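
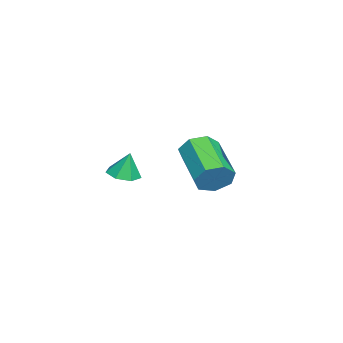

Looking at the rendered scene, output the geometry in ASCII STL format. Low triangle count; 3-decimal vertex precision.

solid 
facet normal -0.010 -0.234 -0.972
outer loop
vertex 1.158 -0.202 1.85
vertex 0.625 -0.595 1.95
vertex 0.639 0.056 1.793
endloop
endfacet
facet normal 0.400 0.869 0.292
outer loop
vertex 1.158 -0.202 1.85
vertex 0.639 0.056 1.793
vertex 0.635 -0.345 2.99
endloop
endfacet
facet normal -0.011 -0.234 -0.972
outer loop
vertex 0.639 0.056 1.793
vertex 0.625 -0.595 1.95
vertex 0.11 -0.176 1.855
endloop
endfacet
facet normal -0.354 0.887 0.296
outer loop
vertex 0.639 0.056 1.793
vertex 0.11 -0.176 1.855
vertex 0.635 -0.345 2.99
endloop
endfacet
facet normal -0.010 -0.233 -0.972
outer loop
vertex 0.11 -0.176 1.855
vertex 0.625 -0.595 1.95
vertex -0.032 -0.724 1.988
endloop
endfacet
facet normal -0.840 0.323 0.436
outer loop
vertex 0.11 -0.176 1.855
vertex -0.032 -0.724 1.988
vertex 0.635 -0.345 2.99
endloop
endfacet
facet normal -0.011 -0.233 -0.973
outer loop
vertex -0.032 -0.724 1.988
vertex 0.625 -0.595 1.95
vertex 0.321 -1.175 2.092
endloop
endfacet
facet normal -0.687 -0.398 0.608
outer loop
vertex -0.032 -0.724 1.988
vertex 0.321 -1.175 2.092
vertex 0.635 -0.345 2.99
endloop
endfacet
facet normal -0.009 -0.233 -0.972
outer loop
vertex 0.321 -1.175 2.092
vertex 0.625 -0.595 1.95
vertex 0.902 -1.189 2.09
endloop
endfacet
facet normal -0.015 -0.732 0.682
outer loop
vertex 0.321 -1.175 2.092
vertex 0.902 -1.189 2.09
vertex 0.635 -0.345 2.99
endloop
endfacet
facet normal -0.010 -0.234 -0.972
outer loop
vertex 0.902 -1.189 2.09
vertex 0.625 -0.595 1.95
vertex 1.274 -0.756 1.982
endloop
endfacet
facet normal 0.674 -0.429 0.602
outer loop
vertex 0.902 -1.189 2.09
vertex 1.274 -0.756 1.982
vertex 0.635 -0.345 2.99
endloop
endfacet
facet normal -0.010 -0.234 -0.972
outer loop
vertex 1.274 -0.756 1.982
vertex 0.625 -0.595 1.95
vertex 1.158 -0.202 1.85
endloop
endfacet
facet normal 0.858 0.282 0.429
outer loop
vertex 1.274 -0.756 1.982
vertex 1.158 -0.202 1.85
vertex 0.635 -0.345 2.99
endloop
endfacet
facet normal 0.828 0.428 -0.362
outer loop
vertex -2.248 1.912 1.009
vertex -2.68 2.199 0.36
vertex -2.546 2.562 1.095
endloop
endfacet
facet normal 0.378 0.051 0.924
outer loop
vertex -2.248 1.912 1.009
vertex -2.546 2.562 1.095
vertex -4.029 0.993 1.788
endloop
endfacet
facet normal 0.378 0.051 0.924
outer loop
vertex -4.029 0.993 1.788
vertex -2.546 2.562 1.095
vertex -4.326 1.644 1.874
endloop
endfacet
facet normal -0.829 -0.426 0.362
outer loop
vertex -4.029 0.993 1.788
vertex -4.326 1.644 1.874
vertex -4.46 1.281 1.14
endloop
endfacet
facet normal 0.829 0.427 -0.362
outer loop
vertex -2.546 2.562 1.095
vertex -2.68 2.199 0.36
vertex -2.944 2.939 0.628
endloop
endfacet
facet normal -0.087 0.737 0.670
outer loop
vertex -2.546 2.562 1.095
vertex -2.944 2.939 0.628
vertex -4.326 1.644 1.874
endloop
endfacet
facet normal -0.088 0.738 0.669
outer loop
vertex -4.326 1.644 1.874
vertex -2.944 2.939 0.628
vertex -4.725 2.02 1.407
endloop
endfacet
facet normal -0.828 -0.428 0.363
outer loop
vertex -4.326 1.644 1.874
vertex -4.725 2.02 1.407
vertex -4.46 1.281 1.14
endloop
endfacet
facet normal 0.828 0.427 -0.363
outer loop
vertex -2.944 2.939 0.628
vertex -2.68 2.199 0.36
vertex -3.144 2.759 -0.04
endloop
endfacet
facet normal -0.487 0.869 -0.088
outer loop
vertex -2.944 2.939 0.628
vertex -3.144 2.759 -0.04
vertex -4.725 2.02 1.407
endloop
endfacet
facet normal -0.487 0.869 -0.089
outer loop
vertex -4.725 2.02 1.407
vertex -3.144 2.759 -0.04
vertex -4.924 1.84 0.739
endloop
endfacet
facet normal -0.828 -0.428 0.362
outer loop
vertex -4.725 2.02 1.407
vertex -4.924 1.84 0.739
vertex -4.46 1.281 1.14
endloop
endfacet
facet normal 0.828 0.427 -0.362
outer loop
vertex -3.144 2.759 -0.04
vertex -2.68 2.199 0.36
vertex -2.994 2.157 -0.407
endloop
endfacet
facet normal -0.520 0.346 -0.781
outer loop
vertex -3.144 2.759 -0.04
vertex -2.994 2.157 -0.407
vertex -4.924 1.84 0.739
endloop
endfacet
facet normal -0.520 0.347 -0.780
outer loop
vertex -4.924 1.84 0.739
vertex -2.994 2.157 -0.407
vertex -4.774 1.239 0.372
endloop
endfacet
facet normal -0.828 -0.428 0.362
outer loop
vertex -4.924 1.84 0.739
vertex -4.774 1.239 0.372
vertex -4.46 1.281 1.14
endloop
endfacet
facet normal 0.828 0.428 -0.362
outer loop
vertex -2.994 2.157 -0.407
vertex -2.68 2.199 0.36
vertex -2.607 1.587 -0.196
endloop
endfacet
facet normal -0.162 -0.437 -0.885
outer loop
vertex -2.994 2.157 -0.407
vertex -2.607 1.587 -0.196
vertex -4.774 1.239 0.372
endloop
endfacet
facet normal -0.161 -0.438 -0.884
outer loop
vertex -4.774 1.239 0.372
vertex -2.607 1.587 -0.196
vertex -4.388 0.669 0.584
endloop
endfacet
facet normal -0.829 -0.427 0.362
outer loop
vertex -4.774 1.239 0.372
vertex -4.388 0.669 0.584
vertex -4.46 1.281 1.14
endloop
endfacet
facet normal 0.828 0.428 -0.362
outer loop
vertex -2.607 1.587 -0.196
vertex -2.68 2.199 0.36
vertex -2.275 1.478 0.434
endloop
endfacet
facet normal 0.318 -0.892 -0.322
outer loop
vertex -2.607 1.587 -0.196
vertex -2.275 1.478 0.434
vertex -4.388 0.669 0.584
endloop
endfacet
facet normal 0.318 -0.891 -0.323
outer loop
vertex -4.388 0.669 0.584
vertex -2.275 1.478 0.434
vertex -4.056 0.56 1.213
endloop
endfacet
facet normal -0.828 -0.427 0.363
outer loop
vertex -4.388 0.669 0.584
vertex -4.056 0.56 1.213
vertex -4.46 1.281 1.14
endloop
endfacet
facet normal 0.828 0.428 -0.362
outer loop
vertex -2.275 1.478 0.434
vertex -2.68 2.199 0.36
vertex -2.248 1.912 1.009
endloop
endfacet
facet normal 0.559 -0.674 0.483
outer loop
vertex -2.275 1.478 0.434
vertex -2.248 1.912 1.009
vertex -4.056 0.56 1.213
endloop
endfacet
facet normal 0.559 -0.675 0.482
outer loop
vertex -4.056 0.56 1.213
vertex -2.248 1.912 1.009
vertex -4.029 0.993 1.788
endloop
endfacet
facet normal -0.829 -0.428 0.361
outer loop
vertex -4.056 0.56 1.213
vertex -4.029 0.993 1.788
vertex -4.46 1.281 1.14
endloop
endfacet

endsolid


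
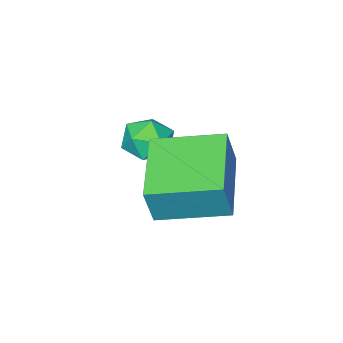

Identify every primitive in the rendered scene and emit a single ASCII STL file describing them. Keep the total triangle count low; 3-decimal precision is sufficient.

solid 
facet normal -0.632 -0.739 0.233
outer loop
vertex -3.49 -0.2 0.068
vertex -4.782 1.009 0.398
vertex -3.817 -0.257 -1.002
endloop
endfacet
facet normal 0.718 -0.672 -0.184
outer loop
vertex -2.578 1.191 -1.458
vertex -3.49 -0.2 0.068
vertex -3.817 -0.257 -1.002
endloop
endfacet
facet normal -0.632 -0.739 0.233
outer loop
vertex -3.817 -0.257 -1.002
vertex -4.782 1.009 0.398
vertex -5.109 0.952 -0.671
endloop
endfacet
facet normal -0.292 -0.051 -0.955
outer loop
vertex -5.109 0.952 -0.671
vertex -2.578 1.191 -1.458
vertex -3.817 -0.257 -1.002
endloop
endfacet
facet normal 0.292 0.051 0.955
outer loop
vertex -3.49 -0.2 0.068
vertex -3.543 2.457 -0.058
vertex -4.782 1.009 0.398
endloop
endfacet
facet normal 0.718 -0.672 -0.184
outer loop
vertex -2.251 1.248 -0.389
vertex -3.49 -0.2 0.068
vertex -2.578 1.191 -1.458
endloop
endfacet
facet normal 0.292 0.051 0.955
outer loop
vertex -2.251 1.248 -0.389
vertex -3.543 2.457 -0.058
vertex -3.49 -0.2 0.068
endloop
endfacet
facet normal -0.718 0.672 0.184
outer loop
vertex -4.782 1.009 0.398
vertex -3.543 2.457 -0.058
vertex -5.109 0.952 -0.671
endloop
endfacet
facet normal -0.292 -0.051 -0.955
outer loop
vertex -3.87 2.4 -1.128
vertex -2.578 1.191 -1.458
vertex -5.109 0.952 -0.671
endloop
endfacet
facet normal -0.718 0.672 0.183
outer loop
vertex -5.109 0.952 -0.671
vertex -3.543 2.457 -0.058
vertex -3.87 2.4 -1.128
endloop
endfacet
facet normal 0.632 0.739 -0.233
outer loop
vertex -3.87 2.4 -1.128
vertex -2.251 1.248 -0.389
vertex -2.578 1.191 -1.458
endloop
endfacet
facet normal 0.632 0.739 -0.233
outer loop
vertex -3.543 2.457 -0.058
vertex -2.251 1.248 -0.389
vertex -3.87 2.4 -1.128
endloop
endfacet
facet normal -0.366 0.600 0.712
outer loop
vertex -3.779 -0.131 -0.16
vertex -4.388 -0.462 -0.194
vertex -3.898 -0.683 0.244
endloop
endfacet
facet normal 0.338 0.507 0.793
outer loop
vertex -3.779 -0.131 -0.16
vertex -3.898 -0.683 0.244
vertex -3.282 -0.607 -0.067
endloop
endfacet
facet normal 0.659 0.726 0.195
outer loop
vertex -3.779 -0.131 -0.16
vertex -3.282 -0.607 -0.067
vertex -3.392 -0.338 -0.698
endloop
endfacet
facet normal 0.153 0.954 -0.257
outer loop
vertex -3.779 -0.131 -0.16
vertex -3.392 -0.338 -0.698
vertex -4.076 -0.249 -0.776
endloop
endfacet
facet normal -0.479 0.875 0.063
outer loop
vertex -3.779 -0.131 -0.16
vertex -4.076 -0.249 -0.776
vertex -4.388 -0.462 -0.194
endloop
endfacet
facet normal 0.461 -0.191 0.867
outer loop
vertex -3.282 -0.607 -0.067
vertex -3.898 -0.683 0.244
vertex -3.584 -1.231 -0.044
endloop
endfacet
facet normal -0.676 -0.041 0.736
outer loop
vertex -3.898 -0.683 0.244
vertex -4.388 -0.462 -0.194
vertex -4.268 -1.142 -0.122
endloop
endfacet
facet normal -0.859 0.404 -0.313
outer loop
vertex -4.388 -0.462 -0.194
vertex -4.076 -0.249 -0.776
vertex -4.378 -0.873 -0.753
endloop
endfacet
facet normal 0.164 0.531 -0.831
outer loop
vertex -4.076 -0.249 -0.776
vertex -3.392 -0.338 -0.698
vertex -3.762 -0.797 -1.064
endloop
endfacet
facet normal 0.981 0.162 -0.102
outer loop
vertex -3.392 -0.338 -0.698
vertex -3.282 -0.607 -0.067
vertex -3.272 -1.018 -0.626
endloop
endfacet
facet normal -0.153 -0.954 0.257
outer loop
vertex -3.881 -1.349 -0.66
vertex -3.584 -1.231 -0.044
vertex -4.268 -1.142 -0.122
endloop
endfacet
facet normal -0.659 -0.726 -0.195
outer loop
vertex -3.881 -1.349 -0.66
vertex -4.268 -1.142 -0.122
vertex -4.378 -0.873 -0.753
endloop
endfacet
facet normal -0.338 -0.507 -0.793
outer loop
vertex -3.881 -1.349 -0.66
vertex -4.378 -0.873 -0.753
vertex -3.762 -0.797 -1.064
endloop
endfacet
facet normal 0.366 -0.600 -0.712
outer loop
vertex -3.881 -1.349 -0.66
vertex -3.762 -0.797 -1.064
vertex -3.272 -1.018 -0.626
endloop
endfacet
facet normal 0.479 -0.875 -0.063
outer loop
vertex -3.881 -1.349 -0.66
vertex -3.272 -1.018 -0.626
vertex -3.584 -1.231 -0.044
endloop
endfacet
facet normal -0.164 -0.531 0.831
outer loop
vertex -4.268 -1.142 -0.122
vertex -3.584 -1.231 -0.044
vertex -3.898 -0.683 0.244
endloop
endfacet
facet normal -0.981 -0.162 0.102
outer loop
vertex -4.378 -0.873 -0.753
vertex -4.268 -1.142 -0.122
vertex -4.388 -0.462 -0.194
endloop
endfacet
facet normal -0.461 0.191 -0.867
outer loop
vertex -3.762 -0.797 -1.064
vertex -4.378 -0.873 -0.753
vertex -4.076 -0.249 -0.776
endloop
endfacet
facet normal 0.676 0.041 -0.736
outer loop
vertex -3.272 -1.018 -0.626
vertex -3.762 -0.797 -1.064
vertex -3.392 -0.338 -0.698
endloop
endfacet
facet normal 0.859 -0.404 0.313
outer loop
vertex -3.584 -1.231 -0.044
vertex -3.272 -1.018 -0.626
vertex -3.282 -0.607 -0.067
endloop
endfacet

endsolid


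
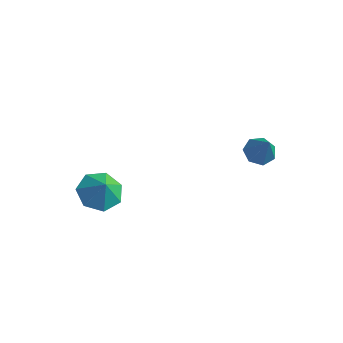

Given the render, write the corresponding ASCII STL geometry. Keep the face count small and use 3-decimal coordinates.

solid 
facet normal -0.467 0.193 -0.863
outer loop
vertex -0.365 -2.591 -3.803
vertex -1.015 -2.018 -3.323
vertex -0.151 -1.762 -3.733
endloop
endfacet
facet normal 0.949 -0.260 0.179
outer loop
vertex -0.365 -2.591 -3.803
vertex -0.151 -1.762 -3.733
vertex -0.525 -2.222 -2.417
endloop
endfacet
facet normal -0.467 0.193 -0.863
outer loop
vertex -0.151 -1.762 -3.733
vertex -1.015 -2.018 -3.323
vertex -0.588 -1.126 -3.354
endloop
endfacet
facet normal 0.854 0.366 0.371
outer loop
vertex -0.151 -1.762 -3.733
vertex -0.588 -1.126 -3.354
vertex -0.525 -2.222 -2.417
endloop
endfacet
facet normal -0.467 0.193 -0.863
outer loop
vertex -0.588 -1.126 -3.354
vertex -1.015 -2.018 -3.323
vertex -1.346 -1.162 -2.952
endloop
endfacet
facet normal 0.344 0.622 0.704
outer loop
vertex -0.588 -1.126 -3.354
vertex -1.346 -1.162 -2.952
vertex -0.525 -2.222 -2.417
endloop
endfacet
facet normal -0.467 0.193 -0.863
outer loop
vertex -1.346 -1.162 -2.952
vertex -1.015 -2.018 -3.323
vertex -1.855 -1.843 -2.829
endloop
endfacet
facet normal -0.198 0.315 0.928
outer loop
vertex -1.346 -1.162 -2.952
vertex -1.855 -1.843 -2.829
vertex -0.525 -2.222 -2.417
endloop
endfacet
facet normal -0.467 0.194 -0.863
outer loop
vertex -1.855 -1.843 -2.829
vertex -1.015 -2.018 -3.323
vertex -1.732 -2.656 -3.078
endloop
endfacet
facet normal -0.363 -0.323 0.874
outer loop
vertex -1.855 -1.843 -2.829
vertex -1.732 -2.656 -3.078
vertex -0.525 -2.222 -2.417
endloop
endfacet
facet normal -0.467 0.194 -0.863
outer loop
vertex -1.732 -2.656 -3.078
vertex -1.015 -2.018 -3.323
vertex -1.069 -2.989 -3.512
endloop
endfacet
facet normal -0.027 -0.812 0.582
outer loop
vertex -1.732 -2.656 -3.078
vertex -1.069 -2.989 -3.512
vertex -0.525 -2.222 -2.417
endloop
endfacet
facet normal -0.466 0.194 -0.863
outer loop
vertex -1.069 -2.989 -3.512
vertex -1.015 -2.018 -3.323
vertex -0.365 -2.591 -3.803
endloop
endfacet
facet normal 0.557 -0.785 0.273
outer loop
vertex -1.069 -2.989 -3.512
vertex -0.365 -2.591 -3.803
vertex -0.525 -2.222 -2.417
endloop
endfacet
facet normal -0.467 0.257 -0.846
outer loop
vertex 3.679 2.731 -2.639
vertex 3.23 3.137 -2.268
vertex 3.853 3.316 -2.557
endloop
endfacet
facet normal 0.955 -0.266 -0.132
outer loop
vertex 3.679 2.731 -2.639
vertex 3.853 3.316 -2.557
vertex 3.91 2.763 -1.032
endloop
endfacet
facet normal -0.466 0.256 -0.847
outer loop
vertex 3.853 3.316 -2.557
vertex 3.23 3.137 -2.268
vertex 3.558 3.767 -2.258
endloop
endfacet
facet normal 0.869 0.475 0.140
outer loop
vertex 3.853 3.316 -2.557
vertex 3.558 3.767 -2.258
vertex 3.91 2.763 -1.032
endloop
endfacet
facet normal -0.467 0.256 -0.846
outer loop
vertex 3.558 3.767 -2.258
vertex 3.23 3.137 -2.268
vertex 3.016 3.744 -1.966
endloop
endfacet
facet normal 0.270 0.782 0.563
outer loop
vertex 3.558 3.767 -2.258
vertex 3.016 3.744 -1.966
vertex 3.91 2.763 -1.032
endloop
endfacet
facet normal -0.466 0.257 -0.847
outer loop
vertex 3.016 3.744 -1.966
vertex 3.23 3.137 -2.268
vertex 2.635 3.264 -1.902
endloop
endfacet
facet normal -0.393 0.421 0.818
outer loop
vertex 3.016 3.744 -1.966
vertex 2.635 3.264 -1.902
vertex 3.91 2.763 -1.032
endloop
endfacet
facet normal -0.466 0.257 -0.847
outer loop
vertex 2.635 3.264 -1.902
vertex 3.23 3.137 -2.268
vertex 2.701 2.689 -2.113
endloop
endfacet
facet normal -0.617 -0.333 0.713
outer loop
vertex 2.635 3.264 -1.902
vertex 2.701 2.689 -2.113
vertex 3.91 2.763 -1.032
endloop
endfacet
facet normal -0.466 0.257 -0.847
outer loop
vertex 2.701 2.689 -2.113
vertex 3.23 3.137 -2.268
vertex 3.166 2.452 -2.441
endloop
endfacet
facet normal -0.236 -0.915 0.327
outer loop
vertex 2.701 2.689 -2.113
vertex 3.166 2.452 -2.441
vertex 3.91 2.763 -1.032
endloop
endfacet
facet normal -0.467 0.257 -0.846
outer loop
vertex 3.166 2.452 -2.441
vertex 3.23 3.137 -2.268
vertex 3.679 2.731 -2.639
endloop
endfacet
facet normal 0.463 -0.885 -0.049
outer loop
vertex 3.166 2.452 -2.441
vertex 3.679 2.731 -2.639
vertex 3.91 2.763 -1.032
endloop
endfacet

endsolid


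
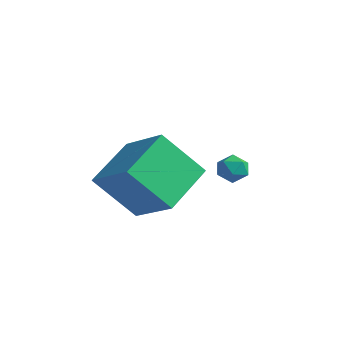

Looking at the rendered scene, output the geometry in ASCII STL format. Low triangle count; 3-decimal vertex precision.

solid 
facet normal -0.311 0.827 0.468
outer loop
vertex -1.653 2.825 -1.463
vertex -1.424 2.603 -0.919
vertex -1.059 2.954 -1.296
endloop
endfacet
facet normal -0.150 0.966 -0.212
outer loop
vertex -1.653 2.825 -1.463
vertex -1.059 2.954 -1.296
vertex -1.192 2.802 -1.893
endloop
endfacet
facet normal -0.555 0.549 -0.625
outer loop
vertex -1.653 2.825 -1.463
vertex -1.192 2.802 -1.893
vertex -1.639 2.357 -1.887
endloop
endfacet
facet normal -0.968 0.151 -0.199
outer loop
vertex -1.653 2.825 -1.463
vertex -1.639 2.357 -1.887
vertex -1.782 2.234 -1.285
endloop
endfacet
facet normal -0.818 0.322 0.476
outer loop
vertex -1.653 2.825 -1.463
vertex -1.782 2.234 -1.285
vertex -1.424 2.603 -0.919
endloop
endfacet
facet normal 0.532 0.784 -0.318
outer loop
vertex -1.192 2.802 -1.893
vertex -1.059 2.954 -1.296
vertex -0.678 2.566 -1.615
endloop
endfacet
facet normal 0.271 0.560 0.783
outer loop
vertex -1.059 2.954 -1.296
vertex -1.424 2.603 -0.919
vertex -0.821 2.443 -1.013
endloop
endfacet
facet normal -0.548 -0.257 0.796
outer loop
vertex -1.424 2.603 -0.919
vertex -1.782 2.234 -1.285
vertex -1.268 1.998 -1.007
endloop
endfacet
facet normal -0.792 -0.533 -0.297
outer loop
vertex -1.782 2.234 -1.285
vertex -1.639 2.357 -1.887
vertex -1.401 1.846 -1.604
endloop
endfacet
facet normal -0.124 0.111 -0.986
outer loop
vertex -1.639 2.357 -1.887
vertex -1.192 2.802 -1.893
vertex -1.036 2.197 -1.981
endloop
endfacet
facet normal 0.968 -0.151 0.199
outer loop
vertex -0.807 1.975 -1.437
vertex -0.678 2.566 -1.615
vertex -0.821 2.443 -1.013
endloop
endfacet
facet normal 0.555 -0.549 0.625
outer loop
vertex -0.807 1.975 -1.437
vertex -0.821 2.443 -1.013
vertex -1.268 1.998 -1.007
endloop
endfacet
facet normal 0.150 -0.966 0.212
outer loop
vertex -0.807 1.975 -1.437
vertex -1.268 1.998 -1.007
vertex -1.401 1.846 -1.604
endloop
endfacet
facet normal 0.311 -0.827 -0.468
outer loop
vertex -0.807 1.975 -1.437
vertex -1.401 1.846 -1.604
vertex -1.036 2.197 -1.981
endloop
endfacet
facet normal 0.818 -0.322 -0.476
outer loop
vertex -0.807 1.975 -1.437
vertex -1.036 2.197 -1.981
vertex -0.678 2.566 -1.615
endloop
endfacet
facet normal 0.792 0.533 0.297
outer loop
vertex -0.821 2.443 -1.013
vertex -0.678 2.566 -1.615
vertex -1.059 2.954 -1.296
endloop
endfacet
facet normal 0.124 -0.111 0.986
outer loop
vertex -1.268 1.998 -1.007
vertex -0.821 2.443 -1.013
vertex -1.424 2.603 -0.919
endloop
endfacet
facet normal -0.532 -0.784 0.318
outer loop
vertex -1.401 1.846 -1.604
vertex -1.268 1.998 -1.007
vertex -1.782 2.234 -1.285
endloop
endfacet
facet normal -0.271 -0.560 -0.783
outer loop
vertex -1.036 2.197 -1.981
vertex -1.401 1.846 -1.604
vertex -1.639 2.357 -1.887
endloop
endfacet
facet normal 0.548 0.257 -0.796
outer loop
vertex -0.678 2.566 -1.615
vertex -1.036 2.197 -1.981
vertex -1.192 2.802 -1.893
endloop
endfacet
facet normal -0.867 0.064 -0.494
outer loop
vertex -2.889 -2.341 -1.009
vertex -3.281 -0.466 -0.078
vertex -1.902 -1.34 -2.61
endloop
endfacet
facet normal 0.184 -0.880 -0.437
outer loop
vertex -0.099 -1.474 -1.582
vertex -2.889 -2.341 -1.009
vertex -1.902 -1.34 -2.61
endloop
endfacet
facet normal -0.867 0.064 -0.494
outer loop
vertex -1.902 -1.34 -2.61
vertex -3.281 -0.466 -0.078
vertex -2.294 0.535 -1.679
endloop
endfacet
facet normal 0.463 0.470 -0.751
outer loop
vertex -2.294 0.535 -1.679
vertex -0.099 -1.474 -1.582
vertex -1.902 -1.34 -2.61
endloop
endfacet
facet normal -0.463 -0.470 0.751
outer loop
vertex -2.889 -2.341 -1.009
vertex -1.478 -0.6 0.95
vertex -3.281 -0.466 -0.078
endloop
endfacet
facet normal 0.184 -0.880 -0.437
outer loop
vertex -1.086 -2.475 0.019
vertex -2.889 -2.341 -1.009
vertex -0.099 -1.474 -1.582
endloop
endfacet
facet normal -0.463 -0.470 0.751
outer loop
vertex -1.086 -2.475 0.019
vertex -1.478 -0.6 0.95
vertex -2.889 -2.341 -1.009
endloop
endfacet
facet normal -0.184 0.880 0.437
outer loop
vertex -3.281 -0.466 -0.078
vertex -1.478 -0.6 0.95
vertex -2.294 0.535 -1.679
endloop
endfacet
facet normal 0.463 0.470 -0.751
outer loop
vertex -0.491 0.401 -0.651
vertex -0.099 -1.474 -1.582
vertex -2.294 0.535 -1.679
endloop
endfacet
facet normal -0.184 0.880 0.437
outer loop
vertex -2.294 0.535 -1.679
vertex -1.478 -0.6 0.95
vertex -0.491 0.401 -0.651
endloop
endfacet
facet normal 0.867 -0.064 0.494
outer loop
vertex -0.491 0.401 -0.651
vertex -1.086 -2.475 0.019
vertex -0.099 -1.474 -1.582
endloop
endfacet
facet normal 0.867 -0.064 0.494
outer loop
vertex -1.478 -0.6 0.95
vertex -1.086 -2.475 0.019
vertex -0.491 0.401 -0.651
endloop
endfacet

endsolid


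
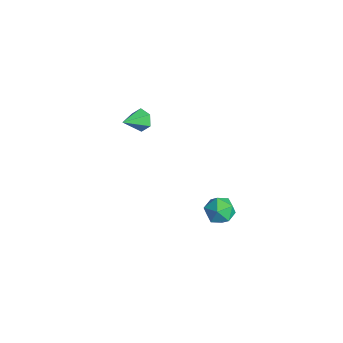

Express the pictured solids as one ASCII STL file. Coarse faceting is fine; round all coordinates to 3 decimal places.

solid 
facet normal -0.136 0.569 0.811
outer loop
vertex 3.407 -0.066 0.45
vertex 3.58 -0.779 0.979
vertex 4.255 -0.239 0.713
endloop
endfacet
facet normal 0.113 0.957 0.266
outer loop
vertex 3.407 -0.066 0.45
vertex 4.255 -0.239 0.713
vertex 4.089 0.017 -0.138
endloop
endfacet
facet normal -0.347 0.896 -0.276
outer loop
vertex 3.407 -0.066 0.45
vertex 4.089 0.017 -0.138
vertex 3.311 -0.364 -0.398
endloop
endfacet
facet normal -0.881 0.469 -0.065
outer loop
vertex 3.407 -0.066 0.45
vertex 3.311 -0.364 -0.398
vertex 2.997 -0.857 0.292
endloop
endfacet
facet normal -0.749 0.267 0.606
outer loop
vertex 3.407 -0.066 0.45
vertex 2.997 -0.857 0.292
vertex 3.58 -0.779 0.979
endloop
endfacet
facet normal 0.734 0.676 0.060
outer loop
vertex 4.089 0.017 -0.138
vertex 4.255 -0.239 0.713
vertex 4.683 -0.643 0.028
endloop
endfacet
facet normal 0.333 0.048 0.942
outer loop
vertex 4.255 -0.239 0.713
vertex 3.58 -0.779 0.979
vertex 4.369 -1.136 0.718
endloop
endfacet
facet normal -0.659 -0.440 0.610
outer loop
vertex 3.58 -0.779 0.979
vertex 2.997 -0.857 0.292
vertex 3.591 -1.517 0.458
endloop
endfacet
facet normal -0.871 -0.113 -0.478
outer loop
vertex 2.997 -0.857 0.292
vertex 3.311 -0.364 -0.398
vertex 3.425 -1.261 -0.393
endloop
endfacet
facet normal -0.009 0.577 -0.817
outer loop
vertex 3.311 -0.364 -0.398
vertex 4.089 0.017 -0.138
vertex 4.1 -0.721 -0.659
endloop
endfacet
facet normal 0.881 -0.469 0.065
outer loop
vertex 4.273 -1.434 -0.13
vertex 4.683 -0.643 0.028
vertex 4.369 -1.136 0.718
endloop
endfacet
facet normal 0.347 -0.896 0.276
outer loop
vertex 4.273 -1.434 -0.13
vertex 4.369 -1.136 0.718
vertex 3.591 -1.517 0.458
endloop
endfacet
facet normal -0.113 -0.957 -0.266
outer loop
vertex 4.273 -1.434 -0.13
vertex 3.591 -1.517 0.458
vertex 3.425 -1.261 -0.393
endloop
endfacet
facet normal 0.136 -0.569 -0.811
outer loop
vertex 4.273 -1.434 -0.13
vertex 3.425 -1.261 -0.393
vertex 4.1 -0.721 -0.659
endloop
endfacet
facet normal 0.749 -0.267 -0.606
outer loop
vertex 4.273 -1.434 -0.13
vertex 4.1 -0.721 -0.659
vertex 4.683 -0.643 0.028
endloop
endfacet
facet normal 0.871 0.113 0.478
outer loop
vertex 4.369 -1.136 0.718
vertex 4.683 -0.643 0.028
vertex 4.255 -0.239 0.713
endloop
endfacet
facet normal 0.009 -0.577 0.817
outer loop
vertex 3.591 -1.517 0.458
vertex 4.369 -1.136 0.718
vertex 3.58 -0.779 0.979
endloop
endfacet
facet normal -0.734 -0.676 -0.060
outer loop
vertex 3.425 -1.261 -0.393
vertex 3.591 -1.517 0.458
vertex 2.997 -0.857 0.292
endloop
endfacet
facet normal -0.333 -0.048 -0.942
outer loop
vertex 4.1 -0.721 -0.659
vertex 3.425 -1.261 -0.393
vertex 3.311 -0.364 -0.398
endloop
endfacet
facet normal 0.659 0.440 -0.610
outer loop
vertex 4.683 -0.643 0.028
vertex 4.1 -0.721 -0.659
vertex 4.089 0.017 -0.138
endloop
endfacet
facet normal -0.298 0.835 -0.462
outer loop
vertex -2.944 -1.602 2.341
vertex -3.209 -1.996 1.8
vertex -3.626 -1.833 2.364
endloop
endfacet
facet normal 0.005 0.086 0.996
outer loop
vertex -2.944 -1.602 2.341
vertex -3.626 -1.833 2.364
vertex -2.771 -3.224 2.48
endloop
endfacet
facet normal -0.298 0.836 -0.462
outer loop
vertex -3.626 -1.833 2.364
vertex -3.209 -1.996 1.8
vertex -3.891 -2.227 1.822
endloop
endfacet
facet normal -0.695 -0.376 0.613
outer loop
vertex -3.626 -1.833 2.364
vertex -3.891 -2.227 1.822
vertex -2.771 -3.224 2.48
endloop
endfacet
facet normal -0.298 0.835 -0.463
outer loop
vertex -3.891 -2.227 1.822
vertex -3.209 -1.996 1.8
vertex -3.473 -2.39 1.259
endloop
endfacet
facet normal -0.581 -0.788 -0.204
outer loop
vertex -3.891 -2.227 1.822
vertex -3.473 -2.39 1.259
vertex -2.771 -3.224 2.48
endloop
endfacet
facet normal -0.298 0.835 -0.463
outer loop
vertex -3.473 -2.39 1.259
vertex -3.209 -1.996 1.8
vertex -2.792 -2.16 1.236
endloop
endfacet
facet normal 0.228 -0.738 -0.635
outer loop
vertex -3.473 -2.39 1.259
vertex -2.792 -2.16 1.236
vertex -2.771 -3.224 2.48
endloop
endfacet
facet normal -0.298 0.835 -0.463
outer loop
vertex -2.792 -2.16 1.236
vertex -3.209 -1.996 1.8
vertex -2.527 -1.765 1.778
endloop
endfacet
facet normal 0.927 -0.276 -0.252
outer loop
vertex -2.792 -2.16 1.236
vertex -2.527 -1.765 1.778
vertex -2.771 -3.224 2.48
endloop
endfacet
facet normal -0.298 0.835 -0.462
outer loop
vertex -2.527 -1.765 1.778
vertex -3.209 -1.996 1.8
vertex -2.944 -1.602 2.341
endloop
endfacet
facet normal 0.815 0.135 0.564
outer loop
vertex -2.527 -1.765 1.778
vertex -2.944 -1.602 2.341
vertex -2.771 -3.224 2.48
endloop
endfacet

endsolid


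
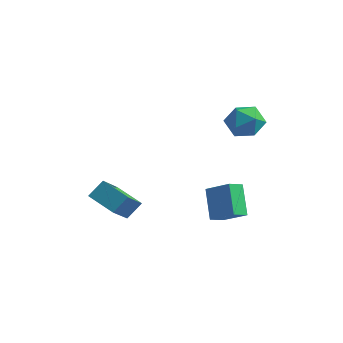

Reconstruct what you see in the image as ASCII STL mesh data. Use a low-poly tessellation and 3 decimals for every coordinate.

solid 
facet normal -0.947 0.086 0.308
outer loop
vertex -3.886 -1.235 -1.56
vertex -4.191 0.354 -2.944
vertex -4.235 -2.04 -2.408
endloop
endfacet
facet normal 0.143 -0.747 0.650
outer loop
vertex -2.549 -2.194 -2.956
vertex -3.886 -1.235 -1.56
vertex -4.235 -2.04 -2.408
endloop
endfacet
facet normal -0.947 0.086 0.308
outer loop
vertex -4.235 -2.04 -2.408
vertex -4.191 0.354 -2.944
vertex -4.54 -0.451 -3.792
endloop
endfacet
facet normal -0.286 -0.660 -0.695
outer loop
vertex -4.54 -0.451 -3.792
vertex -2.549 -2.194 -2.956
vertex -4.235 -2.04 -2.408
endloop
endfacet
facet normal 0.286 0.660 0.695
outer loop
vertex -3.886 -1.235 -1.56
vertex -2.505 0.2 -3.492
vertex -4.191 0.354 -2.944
endloop
endfacet
facet normal 0.143 -0.747 0.650
outer loop
vertex -2.2 -1.389 -2.108
vertex -3.886 -1.235 -1.56
vertex -2.549 -2.194 -2.956
endloop
endfacet
facet normal 0.286 0.660 0.695
outer loop
vertex -2.2 -1.389 -2.108
vertex -2.505 0.2 -3.492
vertex -3.886 -1.235 -1.56
endloop
endfacet
facet normal -0.143 0.747 -0.650
outer loop
vertex -4.191 0.354 -2.944
vertex -2.505 0.2 -3.492
vertex -4.54 -0.451 -3.792
endloop
endfacet
facet normal -0.286 -0.660 -0.695
outer loop
vertex -2.854 -0.605 -4.34
vertex -2.549 -2.194 -2.956
vertex -4.54 -0.451 -3.792
endloop
endfacet
facet normal -0.143 0.747 -0.650
outer loop
vertex -4.54 -0.451 -3.792
vertex -2.505 0.2 -3.492
vertex -2.854 -0.605 -4.34
endloop
endfacet
facet normal 0.947 -0.086 -0.308
outer loop
vertex -2.854 -0.605 -4.34
vertex -2.2 -1.389 -2.108
vertex -2.549 -2.194 -2.956
endloop
endfacet
facet normal 0.947 -0.086 -0.308
outer loop
vertex -2.505 0.2 -3.492
vertex -2.2 -1.389 -2.108
vertex -2.854 -0.605 -4.34
endloop
endfacet
facet normal -0.462 0.473 0.750
outer loop
vertex -0.263 2.74 -2.905
vertex 1.217 2.705 -1.972
vertex -0.001 3.603 -3.288
endloop
endfacet
facet normal -0.846 0.020 -0.533
outer loop
vertex 0.923 2.655 -4.788
vertex -0.263 2.74 -2.905
vertex -0.001 3.603 -3.288
endloop
endfacet
facet normal -0.461 0.474 0.750
outer loop
vertex -0.001 3.603 -3.288
vertex 1.217 2.705 -1.972
vertex 1.479 3.567 -2.355
endloop
endfacet
facet normal 0.268 0.880 -0.391
outer loop
vertex 1.479 3.567 -2.355
vertex 0.923 2.655 -4.788
vertex -0.001 3.603 -3.288
endloop
endfacet
facet normal -0.268 -0.880 0.392
outer loop
vertex -0.263 2.74 -2.905
vertex 2.141 1.757 -3.472
vertex 1.217 2.705 -1.972
endloop
endfacet
facet normal -0.846 0.020 -0.533
outer loop
vertex 0.661 1.793 -4.405
vertex -0.263 2.74 -2.905
vertex 0.923 2.655 -4.788
endloop
endfacet
facet normal -0.268 -0.881 0.391
outer loop
vertex 0.661 1.793 -4.405
vertex 2.141 1.757 -3.472
vertex -0.263 2.74 -2.905
endloop
endfacet
facet normal 0.846 -0.020 0.533
outer loop
vertex 1.217 2.705 -1.972
vertex 2.141 1.757 -3.472
vertex 1.479 3.567 -2.355
endloop
endfacet
facet normal 0.267 0.881 -0.391
outer loop
vertex 2.403 2.62 -3.855
vertex 0.923 2.655 -4.788
vertex 1.479 3.567 -2.355
endloop
endfacet
facet normal 0.846 -0.020 0.533
outer loop
vertex 1.479 3.567 -2.355
vertex 2.141 1.757 -3.472
vertex 2.403 2.62 -3.855
endloop
endfacet
facet normal 0.462 -0.474 -0.750
outer loop
vertex 2.403 2.62 -3.855
vertex 0.661 1.793 -4.405
vertex 0.923 2.655 -4.788
endloop
endfacet
facet normal 0.462 -0.473 -0.750
outer loop
vertex 2.141 1.757 -3.472
vertex 0.661 1.793 -4.405
vertex 2.403 2.62 -3.855
endloop
endfacet
facet normal 0.332 -0.080 0.940
outer loop
vertex 2.207 3.501 3.659
vertex 1.745 2.466 3.734
vertex 2.813 2.587 3.367
endloop
endfacet
facet normal 0.766 0.332 0.551
outer loop
vertex 2.207 3.501 3.659
vertex 2.813 2.587 3.367
vertex 2.862 3.527 2.732
endloop
endfacet
facet normal 0.382 0.876 0.294
outer loop
vertex 2.207 3.501 3.659
vertex 2.862 3.527 2.732
vertex 1.824 3.988 2.706
endloop
endfacet
facet normal -0.289 0.800 0.525
outer loop
vertex 2.207 3.501 3.659
vertex 1.824 3.988 2.706
vertex 1.134 3.332 3.326
endloop
endfacet
facet normal -0.320 0.210 0.924
outer loop
vertex 2.207 3.501 3.659
vertex 1.134 3.332 3.326
vertex 1.745 2.466 3.734
endloop
endfacet
facet normal 0.999 -0.054 -0.002
outer loop
vertex 2.862 3.527 2.732
vertex 2.813 2.587 3.367
vertex 2.806 2.508 2.234
endloop
endfacet
facet normal 0.297 -0.720 0.627
outer loop
vertex 2.813 2.587 3.367
vertex 1.745 2.466 3.734
vertex 2.116 1.852 2.854
endloop
endfacet
facet normal -0.759 -0.252 0.601
outer loop
vertex 1.745 2.466 3.734
vertex 1.134 3.332 3.326
vertex 1.078 2.313 2.828
endloop
endfacet
facet normal -0.709 0.704 -0.045
outer loop
vertex 1.134 3.332 3.326
vertex 1.824 3.988 2.706
vertex 1.127 3.253 2.193
endloop
endfacet
facet normal 0.378 0.827 -0.418
outer loop
vertex 1.824 3.988 2.706
vertex 2.862 3.527 2.732
vertex 2.195 3.374 1.826
endloop
endfacet
facet normal 0.289 -0.800 -0.525
outer loop
vertex 1.733 2.339 1.901
vertex 2.806 2.508 2.234
vertex 2.116 1.852 2.854
endloop
endfacet
facet normal -0.382 -0.876 -0.294
outer loop
vertex 1.733 2.339 1.901
vertex 2.116 1.852 2.854
vertex 1.078 2.313 2.828
endloop
endfacet
facet normal -0.766 -0.332 -0.551
outer loop
vertex 1.733 2.339 1.901
vertex 1.078 2.313 2.828
vertex 1.127 3.253 2.193
endloop
endfacet
facet normal -0.332 0.080 -0.940
outer loop
vertex 1.733 2.339 1.901
vertex 1.127 3.253 2.193
vertex 2.195 3.374 1.826
endloop
endfacet
facet normal 0.320 -0.210 -0.924
outer loop
vertex 1.733 2.339 1.901
vertex 2.195 3.374 1.826
vertex 2.806 2.508 2.234
endloop
endfacet
facet normal 0.709 -0.704 0.045
outer loop
vertex 2.116 1.852 2.854
vertex 2.806 2.508 2.234
vertex 2.813 2.587 3.367
endloop
endfacet
facet normal -0.378 -0.827 0.418
outer loop
vertex 1.078 2.313 2.828
vertex 2.116 1.852 2.854
vertex 1.745 2.466 3.734
endloop
endfacet
facet normal -0.999 0.054 0.002
outer loop
vertex 1.127 3.253 2.193
vertex 1.078 2.313 2.828
vertex 1.134 3.332 3.326
endloop
endfacet
facet normal -0.297 0.720 -0.627
outer loop
vertex 2.195 3.374 1.826
vertex 1.127 3.253 2.193
vertex 1.824 3.988 2.706
endloop
endfacet
facet normal 0.759 0.252 -0.601
outer loop
vertex 2.806 2.508 2.234
vertex 2.195 3.374 1.826
vertex 2.862 3.527 2.732
endloop
endfacet

endsolid


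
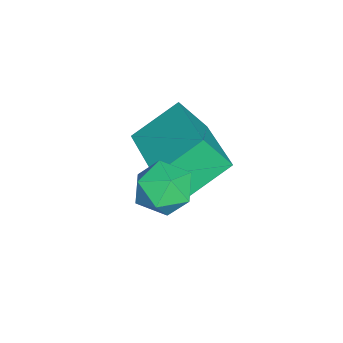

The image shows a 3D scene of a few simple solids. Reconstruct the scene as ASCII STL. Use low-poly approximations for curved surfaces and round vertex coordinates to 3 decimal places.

solid 
facet normal -0.863 -0.446 -0.239
outer loop
vertex -1.272 -3.345 -4.022
vertex -2.026 -2.322 -3.207
vertex -1.365 -2.654 -4.975
endloop
endfacet
facet normal 0.500 -0.677 -0.540
outer loop
vertex 0.446 -1.718 -4.473
vertex -1.272 -3.345 -4.022
vertex -1.365 -2.654 -4.975
endloop
endfacet
facet normal -0.862 -0.447 -0.239
outer loop
vertex -1.365 -2.654 -4.975
vertex -2.026 -2.322 -3.207
vertex -2.12 -1.632 -4.159
endloop
endfacet
facet normal -0.079 0.586 -0.807
outer loop
vertex -2.12 -1.632 -4.159
vertex 0.446 -1.718 -4.473
vertex -1.365 -2.654 -4.975
endloop
endfacet
facet normal 0.079 -0.585 0.807
outer loop
vertex -1.272 -3.345 -4.022
vertex -0.215 -1.386 -2.705
vertex -2.026 -2.322 -3.207
endloop
endfacet
facet normal 0.500 -0.677 -0.540
outer loop
vertex 0.54 -2.408 -3.521
vertex -1.272 -3.345 -4.022
vertex 0.446 -1.718 -4.473
endloop
endfacet
facet normal 0.080 -0.585 0.807
outer loop
vertex 0.54 -2.408 -3.521
vertex -0.215 -1.386 -2.705
vertex -1.272 -3.345 -4.022
endloop
endfacet
facet normal -0.500 0.677 0.540
outer loop
vertex -2.026 -2.322 -3.207
vertex -0.215 -1.386 -2.705
vertex -2.12 -1.632 -4.159
endloop
endfacet
facet normal -0.079 0.585 -0.807
outer loop
vertex -0.308 -0.695 -3.658
vertex 0.446 -1.718 -4.473
vertex -2.12 -1.632 -4.159
endloop
endfacet
facet normal -0.500 0.677 0.540
outer loop
vertex -2.12 -1.632 -4.159
vertex -0.215 -1.386 -2.705
vertex -0.308 -0.695 -3.658
endloop
endfacet
facet normal 0.863 0.446 0.238
outer loop
vertex -0.308 -0.695 -3.658
vertex 0.54 -2.408 -3.521
vertex 0.446 -1.718 -4.473
endloop
endfacet
facet normal 0.862 0.446 0.239
outer loop
vertex -0.215 -1.386 -2.705
vertex 0.54 -2.408 -3.521
vertex -0.308 -0.695 -3.658
endloop
endfacet
facet normal -0.831 -0.455 0.321
outer loop
vertex 0.302 -2.064 -3.447
vertex 0.704 -2.751 -3.381
vertex 0.668 -2.248 -2.761
endloop
endfacet
facet normal -0.830 0.234 0.506
outer loop
vertex 0.302 -2.064 -3.447
vertex 0.668 -2.248 -2.761
vertex 0.705 -1.502 -3.046
endloop
endfacet
facet normal -0.777 0.623 -0.092
outer loop
vertex 0.302 -2.064 -3.447
vertex 0.705 -1.502 -3.046
vertex 0.765 -1.545 -3.842
endloop
endfacet
facet normal -0.745 0.174 -0.644
outer loop
vertex 0.302 -2.064 -3.447
vertex 0.765 -1.545 -3.842
vertex 0.764 -2.317 -4.049
endloop
endfacet
facet normal -0.778 -0.493 -0.390
outer loop
vertex 0.302 -2.064 -3.447
vertex 0.764 -2.317 -4.049
vertex 0.704 -2.751 -3.381
endloop
endfacet
facet normal -0.249 0.356 0.901
outer loop
vertex 0.705 -1.502 -3.046
vertex 0.668 -2.248 -2.761
vertex 1.356 -1.843 -2.731
endloop
endfacet
facet normal -0.251 -0.759 0.601
outer loop
vertex 0.668 -2.248 -2.761
vertex 0.704 -2.751 -3.381
vertex 1.355 -2.615 -2.938
endloop
endfacet
facet normal -0.165 -0.820 -0.548
outer loop
vertex 0.704 -2.751 -3.381
vertex 0.764 -2.317 -4.049
vertex 1.415 -2.658 -3.734
endloop
endfacet
facet normal -0.110 0.258 -0.960
outer loop
vertex 0.764 -2.317 -4.049
vertex 0.765 -1.545 -3.842
vertex 1.452 -1.912 -4.019
endloop
endfacet
facet normal -0.161 0.985 -0.065
outer loop
vertex 0.765 -1.545 -3.842
vertex 0.705 -1.502 -3.046
vertex 1.416 -1.409 -3.399
endloop
endfacet
facet normal 0.745 -0.174 0.644
outer loop
vertex 1.818 -2.096 -3.333
vertex 1.356 -1.843 -2.731
vertex 1.355 -2.615 -2.938
endloop
endfacet
facet normal 0.777 -0.623 0.092
outer loop
vertex 1.818 -2.096 -3.333
vertex 1.355 -2.615 -2.938
vertex 1.415 -2.658 -3.734
endloop
endfacet
facet normal 0.830 -0.234 -0.506
outer loop
vertex 1.818 -2.096 -3.333
vertex 1.415 -2.658 -3.734
vertex 1.452 -1.912 -4.019
endloop
endfacet
facet normal 0.831 0.455 -0.321
outer loop
vertex 1.818 -2.096 -3.333
vertex 1.452 -1.912 -4.019
vertex 1.416 -1.409 -3.399
endloop
endfacet
facet normal 0.778 0.493 0.390
outer loop
vertex 1.818 -2.096 -3.333
vertex 1.416 -1.409 -3.399
vertex 1.356 -1.843 -2.731
endloop
endfacet
facet normal 0.110 -0.258 0.960
outer loop
vertex 1.355 -2.615 -2.938
vertex 1.356 -1.843 -2.731
vertex 0.668 -2.248 -2.761
endloop
endfacet
facet normal 0.161 -0.985 0.065
outer loop
vertex 1.415 -2.658 -3.734
vertex 1.355 -2.615 -2.938
vertex 0.704 -2.751 -3.381
endloop
endfacet
facet normal 0.249 -0.356 -0.901
outer loop
vertex 1.452 -1.912 -4.019
vertex 1.415 -2.658 -3.734
vertex 0.764 -2.317 -4.049
endloop
endfacet
facet normal 0.251 0.759 -0.601
outer loop
vertex 1.416 -1.409 -3.399
vertex 1.452 -1.912 -4.019
vertex 0.765 -1.545 -3.842
endloop
endfacet
facet normal 0.165 0.820 0.548
outer loop
vertex 1.356 -1.843 -2.731
vertex 1.416 -1.409 -3.399
vertex 0.705 -1.502 -3.046
endloop
endfacet

endsolid


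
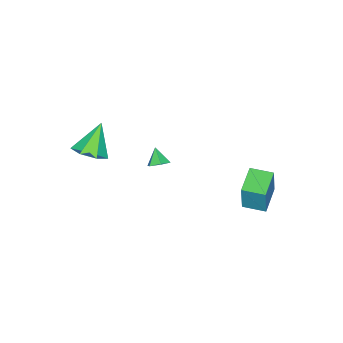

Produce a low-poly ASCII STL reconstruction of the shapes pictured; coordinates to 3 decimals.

solid 
facet normal 0.417 0.526 -0.742
outer loop
vertex 1.16 -0.5 1.104
vertex 0.853 -0.852 0.682
vertex 0.588 -0.326 0.906
endloop
endfacet
facet normal -0.162 0.461 0.872
outer loop
vertex 1.16 -0.5 1.104
vertex 0.588 -0.326 0.906
vertex 0.427 -1.388 1.438
endloop
endfacet
facet normal 0.418 0.526 -0.741
outer loop
vertex 0.588 -0.326 0.906
vertex 0.853 -0.852 0.682
vertex 0.281 -0.678 0.483
endloop
endfacet
facet normal -0.873 0.318 0.370
outer loop
vertex 0.588 -0.326 0.906
vertex 0.281 -0.678 0.483
vertex 0.427 -1.388 1.438
endloop
endfacet
facet normal 0.418 0.526 -0.741
outer loop
vertex 0.281 -0.678 0.483
vertex 0.853 -0.852 0.682
vertex 0.546 -1.204 0.259
endloop
endfacet
facet normal -0.907 -0.392 -0.153
outer loop
vertex 0.281 -0.678 0.483
vertex 0.546 -1.204 0.259
vertex 0.427 -1.388 1.438
endloop
endfacet
facet normal 0.418 0.525 -0.741
outer loop
vertex 0.546 -1.204 0.259
vertex 0.853 -0.852 0.682
vertex 1.117 -1.378 0.458
endloop
endfacet
facet normal -0.232 -0.957 -0.173
outer loop
vertex 0.546 -1.204 0.259
vertex 1.117 -1.378 0.458
vertex 0.427 -1.388 1.438
endloop
endfacet
facet normal 0.418 0.525 -0.741
outer loop
vertex 1.117 -1.378 0.458
vertex 0.853 -0.852 0.682
vertex 1.425 -1.026 0.881
endloop
endfacet
facet normal 0.479 -0.814 0.329
outer loop
vertex 1.117 -1.378 0.458
vertex 1.425 -1.026 0.881
vertex 0.427 -1.388 1.438
endloop
endfacet
facet normal 0.418 0.525 -0.742
outer loop
vertex 1.425 -1.026 0.881
vertex 0.853 -0.852 0.682
vertex 1.16 -0.5 1.104
endloop
endfacet
facet normal 0.513 -0.103 0.852
outer loop
vertex 1.425 -1.026 0.881
vertex 1.16 -0.5 1.104
vertex 0.427 -1.388 1.438
endloop
endfacet
facet normal -0.931 -0.293 0.217
outer loop
vertex -2.877 2.234 -0.938
vertex -3.269 3.463 -0.962
vertex -3.258 2.077 -2.782
endloop
endfacet
facet normal 0.304 -0.953 0.018
outer loop
vertex -1.731 2.557 -3.138
vertex -2.877 2.234 -0.938
vertex -3.258 2.077 -2.782
endloop
endfacet
facet normal -0.931 -0.293 0.217
outer loop
vertex -3.258 2.077 -2.782
vertex -3.269 3.463 -0.962
vertex -3.65 3.305 -2.806
endloop
endfacet
facet normal -0.201 -0.083 -0.976
outer loop
vertex -3.65 3.305 -2.806
vertex -1.731 2.557 -3.138
vertex -3.258 2.077 -2.782
endloop
endfacet
facet normal 0.201 0.083 0.976
outer loop
vertex -2.877 2.234 -0.938
vertex -1.742 3.943 -1.318
vertex -3.269 3.463 -0.962
endloop
endfacet
facet normal 0.304 -0.952 0.019
outer loop
vertex -1.35 2.715 -1.294
vertex -2.877 2.234 -0.938
vertex -1.731 2.557 -3.138
endloop
endfacet
facet normal 0.201 0.083 0.976
outer loop
vertex -1.35 2.715 -1.294
vertex -1.742 3.943 -1.318
vertex -2.877 2.234 -0.938
endloop
endfacet
facet normal -0.304 0.953 -0.019
outer loop
vertex -3.269 3.463 -0.962
vertex -1.742 3.943 -1.318
vertex -3.65 3.305 -2.806
endloop
endfacet
facet normal -0.201 -0.083 -0.976
outer loop
vertex -2.123 3.786 -3.162
vertex -1.731 2.557 -3.138
vertex -3.65 3.305 -2.806
endloop
endfacet
facet normal -0.304 0.952 -0.018
outer loop
vertex -3.65 3.305 -2.806
vertex -1.742 3.943 -1.318
vertex -2.123 3.786 -3.162
endloop
endfacet
facet normal 0.931 0.293 -0.217
outer loop
vertex -2.123 3.786 -3.162
vertex -1.35 2.715 -1.294
vertex -1.731 2.557 -3.138
endloop
endfacet
facet normal 0.931 0.293 -0.217
outer loop
vertex -1.742 3.943 -1.318
vertex -1.35 2.715 -1.294
vertex -2.123 3.786 -3.162
endloop
endfacet
facet normal 0.568 0.018 -0.823
outer loop
vertex 3.831 -3.563 2.415
vertex 2.993 -3.602 1.835
vertex 3.482 -2.781 2.191
endloop
endfacet
facet normal 0.404 0.414 0.816
outer loop
vertex 3.831 -3.563 2.415
vertex 3.482 -2.781 2.191
vertex 1.907 -3.638 3.405
endloop
endfacet
facet normal 0.568 0.018 -0.823
outer loop
vertex 3.482 -2.781 2.191
vertex 2.993 -3.602 1.835
vertex 2.764 -2.617 1.699
endloop
endfacet
facet normal -0.119 0.877 0.465
outer loop
vertex 3.482 -2.781 2.191
vertex 2.764 -2.617 1.699
vertex 1.907 -3.638 3.405
endloop
endfacet
facet normal 0.569 0.019 -0.822
outer loop
vertex 2.764 -2.617 1.699
vertex 2.993 -3.602 1.835
vertex 2.219 -3.195 1.309
endloop
endfacet
facet normal -0.738 0.674 0.033
outer loop
vertex 2.764 -2.617 1.699
vertex 2.219 -3.195 1.309
vertex 1.907 -3.638 3.405
endloop
endfacet
facet normal 0.569 0.019 -0.822
outer loop
vertex 2.219 -3.195 1.309
vertex 2.993 -3.602 1.835
vertex 2.257 -4.08 1.315
endloop
endfacet
facet normal -0.987 -0.043 -0.156
outer loop
vertex 2.219 -3.195 1.309
vertex 2.257 -4.08 1.315
vertex 1.907 -3.638 3.405
endloop
endfacet
facet normal 0.569 0.019 -0.822
outer loop
vertex 2.257 -4.08 1.315
vertex 2.993 -3.602 1.835
vertex 2.849 -4.604 1.712
endloop
endfacet
facet normal -0.678 -0.734 0.042
outer loop
vertex 2.257 -4.08 1.315
vertex 2.849 -4.604 1.712
vertex 1.907 -3.638 3.405
endloop
endfacet
facet normal 0.568 0.019 -0.823
outer loop
vertex 2.849 -4.604 1.712
vertex 2.993 -3.602 1.835
vertex 3.549 -4.374 2.201
endloop
endfacet
facet normal -0.044 -0.878 0.476
outer loop
vertex 2.849 -4.604 1.712
vertex 3.549 -4.374 2.201
vertex 1.907 -3.638 3.405
endloop
endfacet
facet normal 0.568 0.019 -0.823
outer loop
vertex 3.549 -4.374 2.201
vertex 2.993 -3.602 1.835
vertex 3.831 -3.563 2.415
endloop
endfacet
facet normal 0.437 -0.368 0.821
outer loop
vertex 3.549 -4.374 2.201
vertex 3.831 -3.563 2.415
vertex 1.907 -3.638 3.405
endloop
endfacet

endsolid


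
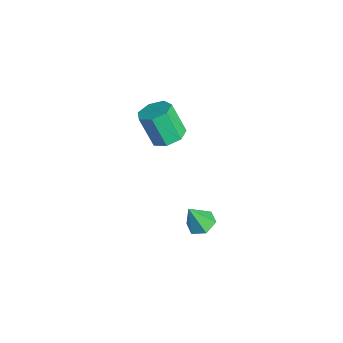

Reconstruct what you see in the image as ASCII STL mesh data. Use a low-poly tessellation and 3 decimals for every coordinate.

solid 
facet normal 0.313 0.309 -0.898
outer loop
vertex 2.157 -2.561 2.79
vertex 1.535 -2.929 2.447
vertex 1.582 -2.179 2.721
endloop
endfacet
facet normal 0.464 0.776 0.427
outer loop
vertex 2.157 -2.561 2.79
vertex 1.582 -2.179 2.721
vertex 1.648 -3.063 4.255
endloop
endfacet
facet normal 0.465 0.775 0.427
outer loop
vertex 1.648 -3.063 4.255
vertex 1.582 -2.179 2.721
vertex 1.073 -2.68 4.186
endloop
endfacet
facet normal -0.312 -0.307 0.899
outer loop
vertex 1.648 -3.063 4.255
vertex 1.073 -2.68 4.186
vertex 1.025 -3.431 3.913
endloop
endfacet
facet normal 0.312 0.309 -0.899
outer loop
vertex 1.582 -2.179 2.721
vertex 1.535 -2.929 2.447
vertex 0.971 -2.362 2.446
endloop
endfacet
facet normal -0.359 0.914 0.188
outer loop
vertex 1.582 -2.179 2.721
vertex 0.971 -2.362 2.446
vertex 1.073 -2.68 4.186
endloop
endfacet
facet normal -0.359 0.914 0.188
outer loop
vertex 1.073 -2.68 4.186
vertex 0.971 -2.362 2.446
vertex 0.462 -2.863 3.911
endloop
endfacet
facet normal -0.313 -0.307 0.899
outer loop
vertex 1.073 -2.68 4.186
vertex 0.462 -2.863 3.911
vertex 1.025 -3.431 3.913
endloop
endfacet
facet normal 0.312 0.309 -0.899
outer loop
vertex 0.971 -2.362 2.446
vertex 1.535 -2.929 2.447
vertex 0.785 -2.972 2.172
endloop
endfacet
facet normal -0.911 0.364 -0.192
outer loop
vertex 0.971 -2.362 2.446
vertex 0.785 -2.972 2.172
vertex 0.462 -2.863 3.911
endloop
endfacet
facet normal -0.911 0.365 -0.192
outer loop
vertex 0.462 -2.863 3.911
vertex 0.785 -2.972 2.172
vertex 0.275 -3.473 3.637
endloop
endfacet
facet normal -0.313 -0.307 0.898
outer loop
vertex 0.462 -2.863 3.911
vertex 0.275 -3.473 3.637
vertex 1.025 -3.431 3.913
endloop
endfacet
facet normal 0.312 0.307 -0.899
outer loop
vertex 0.785 -2.972 2.172
vertex 1.535 -2.929 2.447
vertex 1.163 -3.55 2.106
endloop
endfacet
facet normal -0.778 -0.460 -0.428
outer loop
vertex 0.785 -2.972 2.172
vertex 1.163 -3.55 2.106
vertex 0.275 -3.473 3.637
endloop
endfacet
facet normal -0.778 -0.461 -0.428
outer loop
vertex 0.275 -3.473 3.637
vertex 1.163 -3.55 2.106
vertex 0.654 -4.051 3.571
endloop
endfacet
facet normal -0.313 -0.308 0.898
outer loop
vertex 0.275 -3.473 3.637
vertex 0.654 -4.051 3.571
vertex 1.025 -3.431 3.913
endloop
endfacet
facet normal 0.313 0.306 -0.899
outer loop
vertex 1.163 -3.55 2.106
vertex 1.535 -2.929 2.447
vertex 1.821 -3.661 2.297
endloop
endfacet
facet normal -0.059 -0.938 -0.341
outer loop
vertex 1.163 -3.55 2.106
vertex 1.821 -3.661 2.297
vertex 0.654 -4.051 3.571
endloop
endfacet
facet normal -0.059 -0.938 -0.341
outer loop
vertex 0.654 -4.051 3.571
vertex 1.821 -3.661 2.297
vertex 1.312 -4.162 3.762
endloop
endfacet
facet normal -0.313 -0.308 0.898
outer loop
vertex 0.654 -4.051 3.571
vertex 1.312 -4.162 3.762
vertex 1.025 -3.431 3.913
endloop
endfacet
facet normal 0.313 0.306 -0.899
outer loop
vertex 1.821 -3.661 2.297
vertex 1.535 -2.929 2.447
vertex 2.264 -3.221 2.601
endloop
endfacet
facet normal 0.704 -0.710 0.002
outer loop
vertex 1.821 -3.661 2.297
vertex 2.264 -3.221 2.601
vertex 1.312 -4.162 3.762
endloop
endfacet
facet normal 0.704 -0.710 0.002
outer loop
vertex 1.312 -4.162 3.762
vertex 2.264 -3.221 2.601
vertex 1.755 -3.722 4.066
endloop
endfacet
facet normal -0.311 -0.308 0.899
outer loop
vertex 1.312 -4.162 3.762
vertex 1.755 -3.722 4.066
vertex 1.025 -3.431 3.913
endloop
endfacet
facet normal 0.313 0.308 -0.898
outer loop
vertex 2.264 -3.221 2.601
vertex 1.535 -2.929 2.447
vertex 2.157 -2.561 2.79
endloop
endfacet
facet normal 0.937 0.053 0.344
outer loop
vertex 2.264 -3.221 2.601
vertex 2.157 -2.561 2.79
vertex 1.755 -3.722 4.066
endloop
endfacet
facet normal 0.937 0.054 0.344
outer loop
vertex 1.755 -3.722 4.066
vertex 2.157 -2.561 2.79
vertex 1.648 -3.063 4.255
endloop
endfacet
facet normal -0.311 -0.308 0.899
outer loop
vertex 1.755 -3.722 4.066
vertex 1.648 -3.063 4.255
vertex 1.025 -3.431 3.913
endloop
endfacet
facet normal -0.006 0.428 -0.904
outer loop
vertex 3.736 -1.869 -2.609
vertex 3.026 -1.889 -2.614
vertex 3.364 -1.323 -2.348
endloop
endfacet
facet normal 0.778 0.256 0.573
outer loop
vertex 3.736 -1.869 -2.609
vertex 3.364 -1.323 -2.348
vertex 3.034 -2.471 -1.386
endloop
endfacet
facet normal -0.006 0.428 -0.904
outer loop
vertex 3.364 -1.323 -2.348
vertex 3.026 -1.889 -2.614
vertex 2.654 -1.343 -2.353
endloop
endfacet
facet normal -0.024 0.646 0.763
outer loop
vertex 3.364 -1.323 -2.348
vertex 2.654 -1.343 -2.353
vertex 3.034 -2.471 -1.386
endloop
endfacet
facet normal -0.005 0.428 -0.904
outer loop
vertex 2.654 -1.343 -2.353
vertex 3.026 -1.889 -2.614
vertex 2.316 -1.908 -2.619
endloop
endfacet
facet normal -0.799 0.213 0.562
outer loop
vertex 2.654 -1.343 -2.353
vertex 2.316 -1.908 -2.619
vertex 3.034 -2.471 -1.386
endloop
endfacet
facet normal -0.005 0.428 -0.904
outer loop
vertex 2.316 -1.908 -2.619
vertex 3.026 -1.889 -2.614
vertex 2.689 -2.454 -2.88
endloop
endfacet
facet normal -0.773 -0.610 0.172
outer loop
vertex 2.316 -1.908 -2.619
vertex 2.689 -2.454 -2.88
vertex 3.034 -2.471 -1.386
endloop
endfacet
facet normal -0.006 0.429 -0.903
outer loop
vertex 2.689 -2.454 -2.88
vertex 3.026 -1.889 -2.614
vertex 3.398 -2.434 -2.875
endloop
endfacet
facet normal 0.028 -0.999 -0.018
outer loop
vertex 2.689 -2.454 -2.88
vertex 3.398 -2.434 -2.875
vertex 3.034 -2.471 -1.386
endloop
endfacet
facet normal -0.006 0.429 -0.903
outer loop
vertex 3.398 -2.434 -2.875
vertex 3.026 -1.889 -2.614
vertex 3.736 -1.869 -2.609
endloop
endfacet
facet normal 0.804 -0.567 0.182
outer loop
vertex 3.398 -2.434 -2.875
vertex 3.736 -1.869 -2.609
vertex 3.034 -2.471 -1.386
endloop
endfacet

endsolid


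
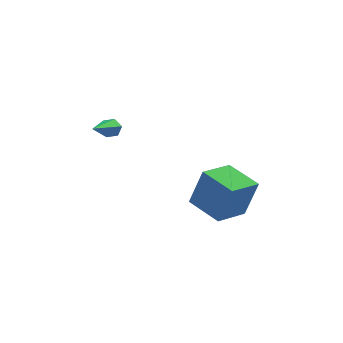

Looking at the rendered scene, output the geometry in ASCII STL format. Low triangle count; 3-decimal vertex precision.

solid 
facet normal -0.616 -0.769 0.173
outer loop
vertex 3.344 -1.034 0.926
vertex 2.114 0.04 1.319
vertex 2.806 -1.002 -0.844
endloop
endfacet
facet normal 0.732 -0.640 -0.234
outer loop
vertex 3.786 0.22 -1.119
vertex 3.344 -1.034 0.926
vertex 2.806 -1.002 -0.844
endloop
endfacet
facet normal -0.616 -0.768 0.173
outer loop
vertex 2.806 -1.002 -0.844
vertex 2.114 0.04 1.319
vertex 1.576 0.073 -0.451
endloop
endfacet
facet normal -0.290 0.018 -0.957
outer loop
vertex 1.576 0.073 -0.451
vertex 3.786 0.22 -1.119
vertex 2.806 -1.002 -0.844
endloop
endfacet
facet normal 0.290 -0.018 0.957
outer loop
vertex 3.344 -1.034 0.926
vertex 3.094 1.262 1.044
vertex 2.114 0.04 1.319
endloop
endfacet
facet normal 0.732 -0.640 -0.234
outer loop
vertex 4.324 0.187 0.651
vertex 3.344 -1.034 0.926
vertex 3.786 0.22 -1.119
endloop
endfacet
facet normal 0.290 -0.018 0.957
outer loop
vertex 4.324 0.187 0.651
vertex 3.094 1.262 1.044
vertex 3.344 -1.034 0.926
endloop
endfacet
facet normal -0.732 0.640 0.234
outer loop
vertex 2.114 0.04 1.319
vertex 3.094 1.262 1.044
vertex 1.576 0.073 -0.451
endloop
endfacet
facet normal -0.290 0.018 -0.957
outer loop
vertex 2.556 1.294 -0.726
vertex 3.786 0.22 -1.119
vertex 1.576 0.073 -0.451
endloop
endfacet
facet normal -0.732 0.640 0.234
outer loop
vertex 1.576 0.073 -0.451
vertex 3.094 1.262 1.044
vertex 2.556 1.294 -0.726
endloop
endfacet
facet normal 0.616 0.769 -0.173
outer loop
vertex 2.556 1.294 -0.726
vertex 4.324 0.187 0.651
vertex 3.786 0.22 -1.119
endloop
endfacet
facet normal 0.616 0.768 -0.173
outer loop
vertex 3.094 1.262 1.044
vertex 4.324 0.187 0.651
vertex 2.556 1.294 -0.726
endloop
endfacet
facet normal 0.223 0.865 -0.450
outer loop
vertex -1.586 2.951 1.577
vertex -1.915 3.188 1.869
vertex -1.439 3.141 2.015
endloop
endfacet
facet normal 0.868 -0.489 -0.079
outer loop
vertex -1.586 2.951 1.577
vertex -1.439 3.141 2.015
vertex -2.405 1.292 2.851
endloop
endfacet
facet normal 0.223 0.866 -0.447
outer loop
vertex -1.439 3.141 2.015
vertex -1.915 3.188 1.869
vertex -1.769 3.377 2.308
endloop
endfacet
facet normal 0.661 -0.006 0.750
outer loop
vertex -1.439 3.141 2.015
vertex -1.769 3.377 2.308
vertex -2.405 1.292 2.851
endloop
endfacet
facet normal 0.223 0.866 -0.447
outer loop
vertex -1.769 3.377 2.308
vertex -1.915 3.188 1.869
vertex -2.245 3.424 2.162
endloop
endfacet
facet normal -0.250 0.315 0.916
outer loop
vertex -1.769 3.377 2.308
vertex -2.245 3.424 2.162
vertex -2.405 1.292 2.851
endloop
endfacet
facet normal 0.223 0.866 -0.447
outer loop
vertex -2.245 3.424 2.162
vertex -1.915 3.188 1.869
vertex -2.391 3.235 1.723
endloop
endfacet
facet normal -0.956 0.153 0.252
outer loop
vertex -2.245 3.424 2.162
vertex -2.391 3.235 1.723
vertex -2.405 1.292 2.851
endloop
endfacet
facet normal 0.223 0.865 -0.449
outer loop
vertex -2.391 3.235 1.723
vertex -1.915 3.188 1.869
vertex -2.062 2.998 1.43
endloop
endfacet
facet normal -0.749 -0.329 -0.575
outer loop
vertex -2.391 3.235 1.723
vertex -2.062 2.998 1.43
vertex -2.405 1.292 2.851
endloop
endfacet
facet normal 0.224 0.865 -0.449
outer loop
vertex -2.062 2.998 1.43
vertex -1.915 3.188 1.869
vertex -1.586 2.951 1.577
endloop
endfacet
facet normal 0.165 -0.651 -0.741
outer loop
vertex -2.062 2.998 1.43
vertex -1.586 2.951 1.577
vertex -2.405 1.292 2.851
endloop
endfacet

endsolid


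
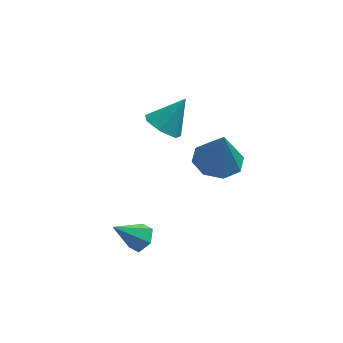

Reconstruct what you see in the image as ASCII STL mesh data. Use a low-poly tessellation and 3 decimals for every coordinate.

solid 
facet normal -0.578 -0.361 -0.732
outer loop
vertex 1.648 0.712 -0.505
vertex 0.89 0.907 -0.003
vertex 1.332 1.446 -0.618
endloop
endfacet
facet normal 0.896 0.342 -0.282
outer loop
vertex 1.648 0.712 -0.505
vertex 1.332 1.446 -0.618
vertex 1.89 1.533 1.263
endloop
endfacet
facet normal -0.577 -0.362 -0.732
outer loop
vertex 1.332 1.446 -0.618
vertex 0.89 0.907 -0.003
vertex 0.683 1.774 -0.268
endloop
endfacet
facet normal 0.378 0.913 -0.154
outer loop
vertex 1.332 1.446 -0.618
vertex 0.683 1.774 -0.268
vertex 1.89 1.533 1.263
endloop
endfacet
facet normal -0.577 -0.362 -0.732
outer loop
vertex 0.683 1.774 -0.268
vertex 0.89 0.907 -0.003
vertex 0.19 1.448 0.282
endloop
endfacet
facet normal -0.236 0.914 0.330
outer loop
vertex 0.683 1.774 -0.268
vertex 0.19 1.448 0.282
vertex 1.89 1.533 1.263
endloop
endfacet
facet normal -0.578 -0.363 -0.731
outer loop
vertex 0.19 1.448 0.282
vertex 0.89 0.907 -0.003
vertex 0.225 0.715 0.618
endloop
endfacet
facet normal -0.482 0.346 0.805
outer loop
vertex 0.19 1.448 0.282
vertex 0.225 0.715 0.618
vertex 1.89 1.533 1.263
endloop
endfacet
facet normal -0.578 -0.362 -0.731
outer loop
vertex 0.225 0.715 0.618
vertex 0.89 0.907 -0.003
vertex 0.76 0.126 0.486
endloop
endfacet
facet normal -0.175 -0.364 0.915
outer loop
vertex 0.225 0.715 0.618
vertex 0.76 0.126 0.486
vertex 1.89 1.533 1.263
endloop
endfacet
facet normal -0.578 -0.362 -0.732
outer loop
vertex 0.76 0.126 0.486
vertex 0.89 0.907 -0.003
vertex 1.394 0.125 -0.014
endloop
endfacet
facet normal 0.453 -0.681 0.575
outer loop
vertex 0.76 0.126 0.486
vertex 1.394 0.125 -0.014
vertex 1.89 1.533 1.263
endloop
endfacet
facet normal -0.578 -0.362 -0.732
outer loop
vertex 1.394 0.125 -0.014
vertex 0.89 0.907 -0.003
vertex 1.648 0.712 -0.505
endloop
endfacet
facet normal 0.929 -0.366 0.043
outer loop
vertex 1.394 0.125 -0.014
vertex 1.648 0.712 -0.505
vertex 1.89 1.533 1.263
endloop
endfacet
facet normal 0.688 0.158 -0.708
outer loop
vertex 0.313 -2.482 -3.613
vertex -0.185 -2.588 -4.121
vertex -0.071 -1.926 -3.862
endloop
endfacet
facet normal 0.220 0.521 0.824
outer loop
vertex 0.313 -2.482 -3.613
vertex -0.071 -1.926 -3.862
vertex -1.335 -2.852 -2.939
endloop
endfacet
facet normal 0.689 0.158 -0.707
outer loop
vertex -0.071 -1.926 -3.862
vertex -0.185 -2.588 -4.121
vertex -0.569 -2.032 -4.371
endloop
endfacet
facet normal -0.443 0.859 0.255
outer loop
vertex -0.071 -1.926 -3.862
vertex -0.569 -2.032 -4.371
vertex -1.335 -2.852 -2.939
endloop
endfacet
facet normal 0.689 0.157 -0.708
outer loop
vertex -0.569 -2.032 -4.371
vertex -0.185 -2.588 -4.121
vertex -0.684 -2.694 -4.63
endloop
endfacet
facet normal -0.904 0.283 -0.321
outer loop
vertex -0.569 -2.032 -4.371
vertex -0.684 -2.694 -4.63
vertex -1.335 -2.852 -2.939
endloop
endfacet
facet normal 0.689 0.157 -0.708
outer loop
vertex -0.684 -2.694 -4.63
vertex -0.185 -2.588 -4.121
vertex -0.3 -3.25 -4.38
endloop
endfacet
facet normal -0.701 -0.632 -0.329
outer loop
vertex -0.684 -2.694 -4.63
vertex -0.3 -3.25 -4.38
vertex -1.335 -2.852 -2.939
endloop
endfacet
facet normal 0.688 0.158 -0.709
outer loop
vertex -0.3 -3.25 -4.38
vertex -0.185 -2.588 -4.121
vertex 0.199 -3.144 -3.872
endloop
endfacet
facet normal -0.039 -0.970 0.240
outer loop
vertex -0.3 -3.25 -4.38
vertex 0.199 -3.144 -3.872
vertex -1.335 -2.852 -2.939
endloop
endfacet
facet normal 0.688 0.158 -0.708
outer loop
vertex 0.199 -3.144 -3.872
vertex -0.185 -2.588 -4.121
vertex 0.313 -2.482 -3.613
endloop
endfacet
facet normal 0.422 -0.392 0.817
outer loop
vertex 0.199 -3.144 -3.872
vertex 0.313 -2.482 -3.613
vertex -1.335 -2.852 -2.939
endloop
endfacet
facet normal -0.115 0.129 -0.985
outer loop
vertex 4.078 -1.753 0.431
vertex 3.006 -1.922 0.534
vertex 3.655 -1.048 0.573
endloop
endfacet
facet normal 0.803 0.391 0.450
outer loop
vertex 4.078 -1.753 0.431
vertex 3.655 -1.048 0.573
vertex 3.214 -2.158 2.326
endloop
endfacet
facet normal -0.115 0.129 -0.985
outer loop
vertex 3.655 -1.048 0.573
vertex 3.006 -1.922 0.534
vertex 2.852 -0.855 0.692
endloop
endfacet
facet normal 0.271 0.781 0.563
outer loop
vertex 3.655 -1.048 0.573
vertex 2.852 -0.855 0.692
vertex 3.214 -2.158 2.326
endloop
endfacet
facet normal -0.114 0.129 -0.985
outer loop
vertex 2.852 -0.855 0.692
vertex 3.006 -1.922 0.534
vertex 2.139 -1.288 0.718
endloop
endfacet
facet normal -0.388 0.677 0.626
outer loop
vertex 2.852 -0.855 0.692
vertex 2.139 -1.288 0.718
vertex 3.214 -2.158 2.326
endloop
endfacet
facet normal -0.114 0.130 -0.985
outer loop
vertex 2.139 -1.288 0.718
vertex 3.006 -1.922 0.534
vertex 1.934 -2.092 0.636
endloop
endfacet
facet normal -0.787 0.139 0.601
outer loop
vertex 2.139 -1.288 0.718
vertex 1.934 -2.092 0.636
vertex 3.214 -2.158 2.326
endloop
endfacet
facet normal -0.114 0.130 -0.985
outer loop
vertex 1.934 -2.092 0.636
vertex 3.006 -1.922 0.534
vertex 2.357 -2.797 0.494
endloop
endfacet
facet normal -0.692 -0.517 0.504
outer loop
vertex 1.934 -2.092 0.636
vertex 2.357 -2.797 0.494
vertex 3.214 -2.158 2.326
endloop
endfacet
facet normal -0.114 0.129 -0.985
outer loop
vertex 2.357 -2.797 0.494
vertex 3.006 -1.922 0.534
vertex 3.16 -2.99 0.376
endloop
endfacet
facet normal -0.160 -0.906 0.391
outer loop
vertex 2.357 -2.797 0.494
vertex 3.16 -2.99 0.376
vertex 3.214 -2.158 2.326
endloop
endfacet
facet normal -0.114 0.129 -0.985
outer loop
vertex 3.16 -2.99 0.376
vertex 3.006 -1.922 0.534
vertex 3.873 -2.557 0.35
endloop
endfacet
facet normal 0.499 -0.802 0.328
outer loop
vertex 3.16 -2.99 0.376
vertex 3.873 -2.557 0.35
vertex 3.214 -2.158 2.326
endloop
endfacet
facet normal -0.115 0.129 -0.985
outer loop
vertex 3.873 -2.557 0.35
vertex 3.006 -1.922 0.534
vertex 4.078 -1.753 0.431
endloop
endfacet
facet normal 0.898 -0.264 0.353
outer loop
vertex 3.873 -2.557 0.35
vertex 4.078 -1.753 0.431
vertex 3.214 -2.158 2.326
endloop
endfacet

endsolid


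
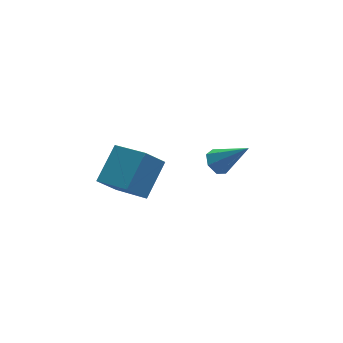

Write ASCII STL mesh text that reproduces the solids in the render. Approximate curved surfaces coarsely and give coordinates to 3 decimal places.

solid 
facet normal -0.672 -0.511 -0.536
outer loop
vertex -4.049 -5.127 2.478
vertex -4.677 -3.375 1.596
vertex -3.239 -5.276 1.605
endloop
endfacet
facet normal 0.305 -0.851 0.428
outer loop
vertex -1.963 -4.305 2.624
vertex -4.049 -5.127 2.478
vertex -3.239 -5.276 1.605
endloop
endfacet
facet normal -0.672 -0.511 -0.536
outer loop
vertex -3.239 -5.276 1.605
vertex -4.677 -3.375 1.596
vertex -3.868 -3.524 0.723
endloop
endfacet
facet normal 0.675 -0.124 -0.727
outer loop
vertex -3.868 -3.524 0.723
vertex -1.963 -4.305 2.624
vertex -3.239 -5.276 1.605
endloop
endfacet
facet normal -0.675 0.124 0.727
outer loop
vertex -4.049 -5.127 2.478
vertex -3.401 -2.404 2.615
vertex -4.677 -3.375 1.596
endloop
endfacet
facet normal 0.305 -0.851 0.428
outer loop
vertex -2.772 -4.156 3.497
vertex -4.049 -5.127 2.478
vertex -1.963 -4.305 2.624
endloop
endfacet
facet normal -0.675 0.124 0.728
outer loop
vertex -2.772 -4.156 3.497
vertex -3.401 -2.404 2.615
vertex -4.049 -5.127 2.478
endloop
endfacet
facet normal -0.305 0.851 -0.428
outer loop
vertex -4.677 -3.375 1.596
vertex -3.401 -2.404 2.615
vertex -3.868 -3.524 0.723
endloop
endfacet
facet normal 0.675 -0.124 -0.727
outer loop
vertex -2.591 -2.553 1.742
vertex -1.963 -4.305 2.624
vertex -3.868 -3.524 0.723
endloop
endfacet
facet normal -0.305 0.851 -0.428
outer loop
vertex -3.868 -3.524 0.723
vertex -3.401 -2.404 2.615
vertex -2.591 -2.553 1.742
endloop
endfacet
facet normal 0.672 0.511 0.536
outer loop
vertex -2.591 -2.553 1.742
vertex -2.772 -4.156 3.497
vertex -1.963 -4.305 2.624
endloop
endfacet
facet normal 0.672 0.511 0.536
outer loop
vertex -3.401 -2.404 2.615
vertex -2.772 -4.156 3.497
vertex -2.591 -2.553 1.742
endloop
endfacet
facet normal -0.540 0.441 -0.717
outer loop
vertex 1.837 -2.076 -0.793
vertex 1.338 -2.546 -0.706
vertex 1.416 -1.937 -0.39
endloop
endfacet
facet normal 0.604 0.694 0.392
outer loop
vertex 1.837 -2.076 -0.793
vertex 1.416 -1.937 -0.39
vertex 2.402 -3.414 0.706
endloop
endfacet
facet normal -0.539 0.441 -0.717
outer loop
vertex 1.416 -1.937 -0.39
vertex 1.338 -2.546 -0.706
vertex 0.937 -2.256 -0.226
endloop
endfacet
facet normal -0.087 0.556 0.827
outer loop
vertex 1.416 -1.937 -0.39
vertex 0.937 -2.256 -0.226
vertex 2.402 -3.414 0.706
endloop
endfacet
facet normal -0.540 0.441 -0.717
outer loop
vertex 0.937 -2.256 -0.226
vertex 1.338 -2.546 -0.706
vertex 0.76 -2.793 -0.423
endloop
endfacet
facet normal -0.589 -0.100 0.802
outer loop
vertex 0.937 -2.256 -0.226
vertex 0.76 -2.793 -0.423
vertex 2.402 -3.414 0.706
endloop
endfacet
facet normal -0.540 0.440 -0.718
outer loop
vertex 0.76 -2.793 -0.423
vertex 1.338 -2.546 -0.706
vertex 1.019 -3.144 -0.833
endloop
endfacet
facet normal -0.526 -0.781 0.336
outer loop
vertex 0.76 -2.793 -0.423
vertex 1.019 -3.144 -0.833
vertex 2.402 -3.414 0.706
endloop
endfacet
facet normal -0.541 0.441 -0.717
outer loop
vertex 1.019 -3.144 -0.833
vertex 1.338 -2.546 -0.706
vertex 1.518 -3.044 -1.148
endloop
endfacet
facet normal 0.056 -0.974 -0.221
outer loop
vertex 1.019 -3.144 -0.833
vertex 1.518 -3.044 -1.148
vertex 2.402 -3.414 0.706
endloop
endfacet
facet normal -0.540 0.441 -0.717
outer loop
vertex 1.518 -3.044 -1.148
vertex 1.338 -2.546 -0.706
vertex 1.882 -2.569 -1.13
endloop
endfacet
facet normal 0.718 -0.533 -0.448
outer loop
vertex 1.518 -3.044 -1.148
vertex 1.882 -2.569 -1.13
vertex 2.402 -3.414 0.706
endloop
endfacet
facet normal -0.540 0.441 -0.717
outer loop
vertex 1.882 -2.569 -1.13
vertex 1.338 -2.546 -0.706
vertex 1.837 -2.076 -0.793
endloop
endfacet
facet normal 0.962 0.208 -0.177
outer loop
vertex 1.882 -2.569 -1.13
vertex 1.837 -2.076 -0.793
vertex 2.402 -3.414 0.706
endloop
endfacet

endsolid


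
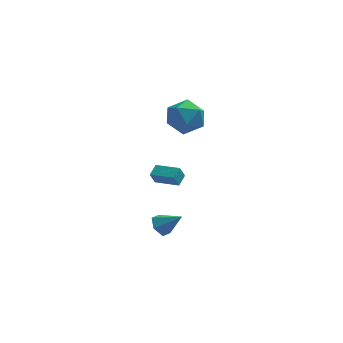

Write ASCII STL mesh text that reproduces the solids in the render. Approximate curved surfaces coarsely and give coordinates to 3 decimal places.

solid 
facet normal -0.863 -0.202 0.463
outer loop
vertex -3.0 -0.683 3.96
vertex -2.997 -1.832 3.464
vertex -2.451 -1.627 4.571
endloop
endfacet
facet normal -0.476 0.266 0.838
outer loop
vertex -3.0 -0.683 3.96
vertex -2.451 -1.627 4.571
vertex -1.899 -0.505 4.528
endloop
endfacet
facet normal -0.353 0.834 0.424
outer loop
vertex -3.0 -0.683 3.96
vertex -1.899 -0.505 4.528
vertex -2.105 -0.016 3.394
endloop
endfacet
facet normal -0.666 0.717 -0.208
outer loop
vertex -3.0 -0.683 3.96
vertex -2.105 -0.016 3.394
vertex -2.784 -0.837 2.737
endloop
endfacet
facet normal -0.980 0.076 -0.183
outer loop
vertex -3.0 -0.683 3.96
vertex -2.784 -0.837 2.737
vertex -2.997 -1.832 3.464
endloop
endfacet
facet normal 0.153 -0.037 0.988
outer loop
vertex -1.899 -0.505 4.528
vertex -2.451 -1.627 4.571
vertex -1.216 -1.543 4.383
endloop
endfacet
facet normal -0.474 -0.794 0.381
outer loop
vertex -2.451 -1.627 4.571
vertex -2.997 -1.832 3.464
vertex -1.895 -2.364 3.726
endloop
endfacet
facet normal -0.663 -0.344 -0.665
outer loop
vertex -2.997 -1.832 3.464
vertex -2.784 -0.837 2.737
vertex -2.101 -1.875 2.592
endloop
endfacet
facet normal -0.154 0.692 -0.705
outer loop
vertex -2.784 -0.837 2.737
vertex -2.105 -0.016 3.394
vertex -1.549 -0.753 2.549
endloop
endfacet
facet normal 0.350 0.882 0.316
outer loop
vertex -2.105 -0.016 3.394
vertex -1.899 -0.505 4.528
vertex -1.003 -0.548 3.656
endloop
endfacet
facet normal 0.666 -0.717 0.208
outer loop
vertex -1.0 -1.697 3.16
vertex -1.216 -1.543 4.383
vertex -1.895 -2.364 3.726
endloop
endfacet
facet normal 0.353 -0.834 -0.424
outer loop
vertex -1.0 -1.697 3.16
vertex -1.895 -2.364 3.726
vertex -2.101 -1.875 2.592
endloop
endfacet
facet normal 0.476 -0.266 -0.838
outer loop
vertex -1.0 -1.697 3.16
vertex -2.101 -1.875 2.592
vertex -1.549 -0.753 2.549
endloop
endfacet
facet normal 0.863 0.202 -0.463
outer loop
vertex -1.0 -1.697 3.16
vertex -1.549 -0.753 2.549
vertex -1.003 -0.548 3.656
endloop
endfacet
facet normal 0.980 -0.076 0.183
outer loop
vertex -1.0 -1.697 3.16
vertex -1.003 -0.548 3.656
vertex -1.216 -1.543 4.383
endloop
endfacet
facet normal 0.154 -0.692 0.705
outer loop
vertex -1.895 -2.364 3.726
vertex -1.216 -1.543 4.383
vertex -2.451 -1.627 4.571
endloop
endfacet
facet normal -0.350 -0.882 -0.316
outer loop
vertex -2.101 -1.875 2.592
vertex -1.895 -2.364 3.726
vertex -2.997 -1.832 3.464
endloop
endfacet
facet normal -0.153 0.037 -0.988
outer loop
vertex -1.549 -0.753 2.549
vertex -2.101 -1.875 2.592
vertex -2.784 -0.837 2.737
endloop
endfacet
facet normal 0.474 0.794 -0.381
outer loop
vertex -1.003 -0.548 3.656
vertex -1.549 -0.753 2.549
vertex -2.105 -0.016 3.394
endloop
endfacet
facet normal 0.663 0.344 0.665
outer loop
vertex -1.216 -1.543 4.383
vertex -1.003 -0.548 3.656
vertex -1.899 -0.505 4.528
endloop
endfacet
facet normal -0.743 0.194 -0.641
outer loop
vertex -2.773 -3.232 -4.665
vertex -3.283 -3.197 -4.063
vertex -2.908 -2.544 -4.3
endloop
endfacet
facet normal 0.890 0.337 -0.306
outer loop
vertex -2.773 -3.232 -4.665
vertex -2.908 -2.544 -4.3
vertex -2.117 -3.503 -3.057
endloop
endfacet
facet normal -0.743 0.194 -0.640
outer loop
vertex -2.908 -2.544 -4.3
vertex -3.283 -3.197 -4.063
vertex -3.418 -2.51 -3.698
endloop
endfacet
facet normal 0.458 0.821 0.342
outer loop
vertex -2.908 -2.544 -4.3
vertex -3.418 -2.51 -3.698
vertex -2.117 -3.503 -3.057
endloop
endfacet
facet normal -0.744 0.194 -0.640
outer loop
vertex -3.418 -2.51 -3.698
vertex -3.283 -3.197 -4.063
vertex -3.793 -3.163 -3.46
endloop
endfacet
facet normal -0.135 0.407 0.904
outer loop
vertex -3.418 -2.51 -3.698
vertex -3.793 -3.163 -3.46
vertex -2.117 -3.503 -3.057
endloop
endfacet
facet normal -0.743 0.195 -0.640
outer loop
vertex -3.793 -3.163 -3.46
vertex -3.283 -3.197 -4.063
vertex -3.659 -3.85 -3.825
endloop
endfacet
facet normal -0.297 -0.493 0.818
outer loop
vertex -3.793 -3.163 -3.46
vertex -3.659 -3.85 -3.825
vertex -2.117 -3.503 -3.057
endloop
endfacet
facet normal -0.743 0.194 -0.641
outer loop
vertex -3.659 -3.85 -3.825
vertex -3.283 -3.197 -4.063
vertex -3.149 -3.885 -4.427
endloop
endfacet
facet normal 0.135 -0.976 0.171
outer loop
vertex -3.659 -3.85 -3.825
vertex -3.149 -3.885 -4.427
vertex -2.117 -3.503 -3.057
endloop
endfacet
facet normal -0.743 0.194 -0.641
outer loop
vertex -3.149 -3.885 -4.427
vertex -3.283 -3.197 -4.063
vertex -2.773 -3.232 -4.665
endloop
endfacet
facet normal 0.728 -0.562 -0.392
outer loop
vertex -3.149 -3.885 -4.427
vertex -2.773 -3.232 -4.665
vertex -2.117 -3.503 -3.057
endloop
endfacet
facet normal -0.879 0.445 -0.169
outer loop
vertex -3.983 -1.101 -1.348
vertex -3.683 -0.386 -1.025
vertex -3.709 -0.859 -2.138
endloop
endfacet
facet normal -0.357 -0.851 -0.385
outer loop
vertex -2.337 -1.554 -1.875
vertex -3.983 -1.101 -1.348
vertex -3.709 -0.859 -2.138
endloop
endfacet
facet normal -0.879 0.445 -0.169
outer loop
vertex -3.709 -0.859 -2.138
vertex -3.683 -0.386 -1.025
vertex -3.409 -0.144 -1.814
endloop
endfacet
facet normal 0.315 0.279 -0.907
outer loop
vertex -3.409 -0.144 -1.814
vertex -2.337 -1.554 -1.875
vertex -3.709 -0.859 -2.138
endloop
endfacet
facet normal -0.315 -0.278 0.908
outer loop
vertex -3.983 -1.101 -1.348
vertex -2.311 -1.081 -0.762
vertex -3.683 -0.386 -1.025
endloop
endfacet
facet normal -0.357 -0.851 -0.385
outer loop
vertex -2.611 -1.796 -1.086
vertex -3.983 -1.101 -1.348
vertex -2.337 -1.554 -1.875
endloop
endfacet
facet normal -0.315 -0.279 0.907
outer loop
vertex -2.611 -1.796 -1.086
vertex -2.311 -1.081 -0.762
vertex -3.983 -1.101 -1.348
endloop
endfacet
facet normal 0.357 0.851 0.385
outer loop
vertex -3.683 -0.386 -1.025
vertex -2.311 -1.081 -0.762
vertex -3.409 -0.144 -1.814
endloop
endfacet
facet normal 0.314 0.278 -0.908
outer loop
vertex -2.037 -0.839 -1.552
vertex -2.337 -1.554 -1.875
vertex -3.409 -0.144 -1.814
endloop
endfacet
facet normal 0.358 0.851 0.385
outer loop
vertex -3.409 -0.144 -1.814
vertex -2.311 -1.081 -0.762
vertex -2.037 -0.839 -1.552
endloop
endfacet
facet normal 0.879 -0.445 0.169
outer loop
vertex -2.037 -0.839 -1.552
vertex -2.611 -1.796 -1.086
vertex -2.337 -1.554 -1.875
endloop
endfacet
facet normal 0.879 -0.445 0.169
outer loop
vertex -2.311 -1.081 -0.762
vertex -2.611 -1.796 -1.086
vertex -2.037 -0.839 -1.552
endloop
endfacet

endsolid
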